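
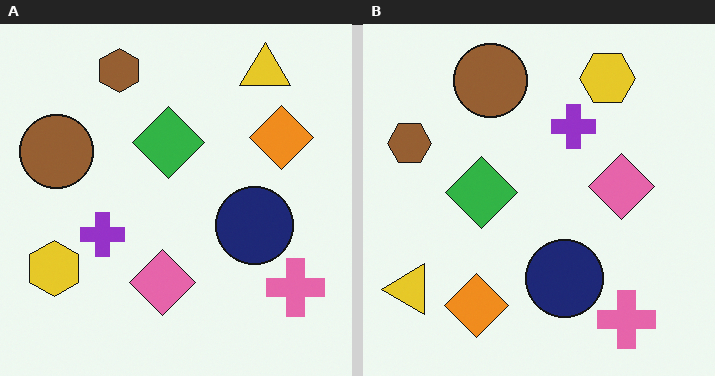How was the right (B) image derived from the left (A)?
It was transposed (reflected across the top-left ↔ bottom-right diagonal).

Shapes have swapped their row and column positions — what was in the top-right is now in the bottom-left — a diagonal reflection.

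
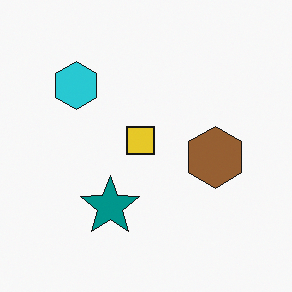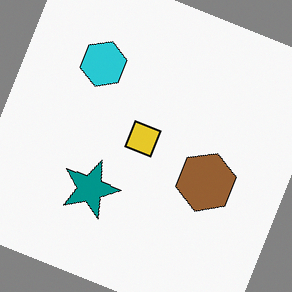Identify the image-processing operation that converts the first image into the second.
This is the original image rotated clockwise by a clearly visible amount.

Every shape is tilted by the same angle and the image corners show triangular fill wedges — a whole-image rotation by a non-right angle.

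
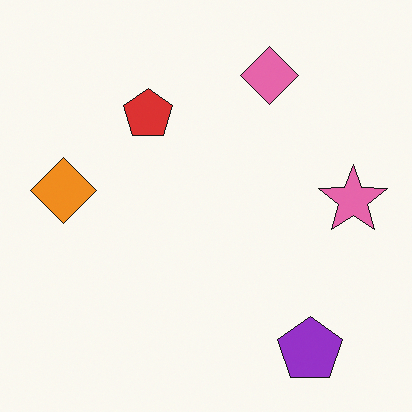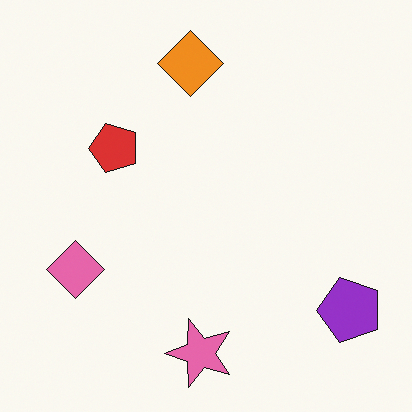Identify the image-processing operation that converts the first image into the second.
It was transposed (reflected across the top-left ↔ bottom-right diagonal).

Shapes have swapped their row and column positions — what was in the top-right is now in the bottom-left — a diagonal reflection.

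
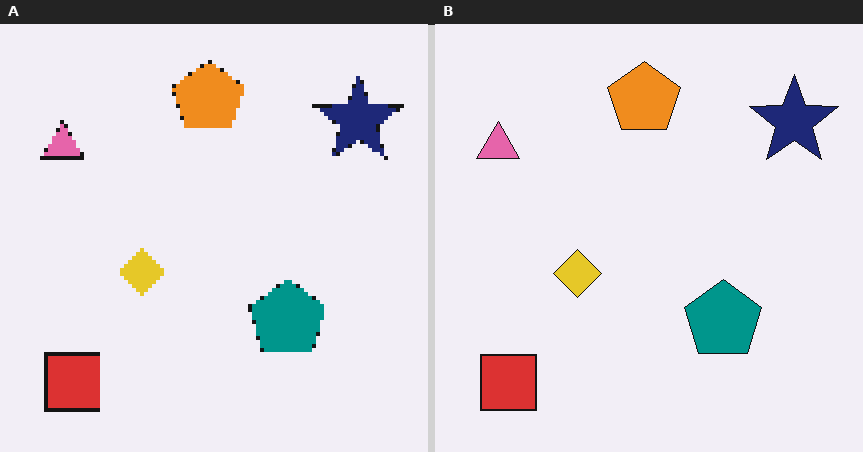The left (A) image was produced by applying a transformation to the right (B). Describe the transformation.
The image was mildly pixelated.

Shapes are reduced to large square blocks; fine edges and outlines are lost — a downscale-then-upscale (mosaic) effect.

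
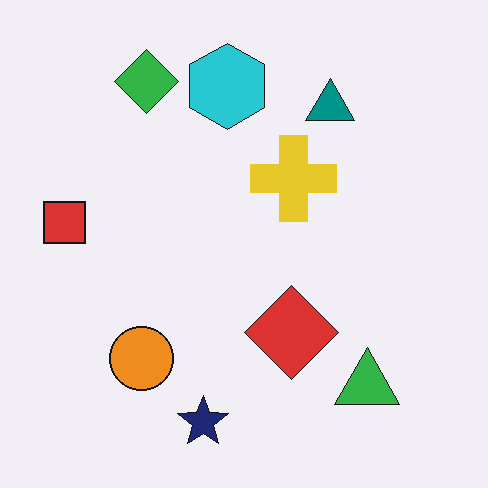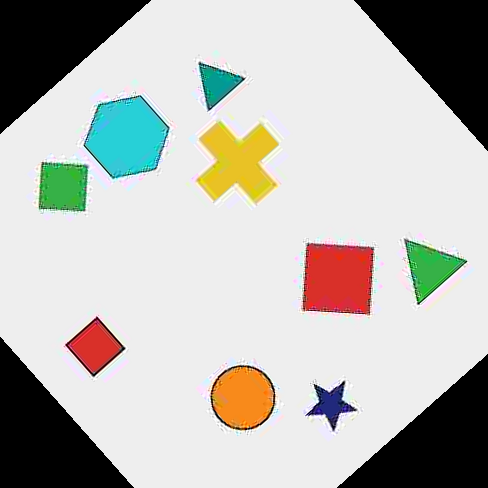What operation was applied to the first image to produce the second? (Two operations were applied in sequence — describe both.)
The second image is the first degraded with heavy JPEG compression, then rotated counter-clockwise by a large amount — several tens of degrees.

Blocky 8×8 compression artifacts appear around shape edges and the flat background shows ringing — characteristic JPEG degradation. Every shape is tilted by the same angle and the image corners show triangular fill wedges — a whole-image rotation by a non-right angle.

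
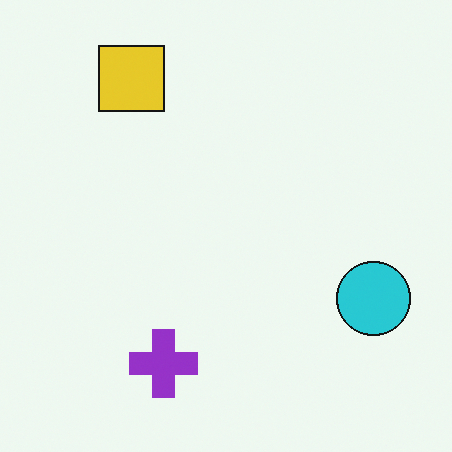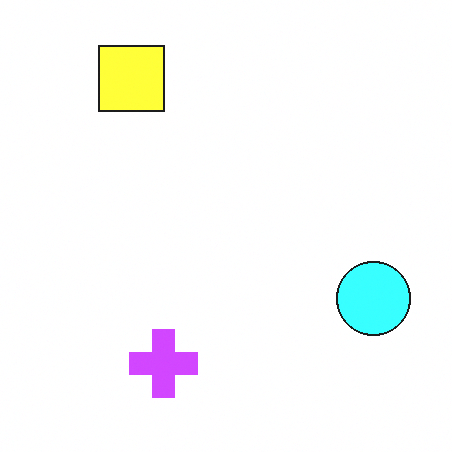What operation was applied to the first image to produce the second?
The image was substantially brightened.

Every pixel — background and shapes alike — is uniformly brightened.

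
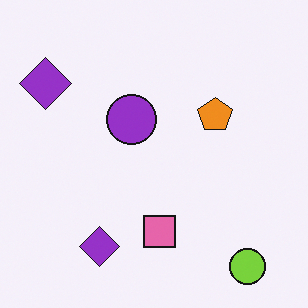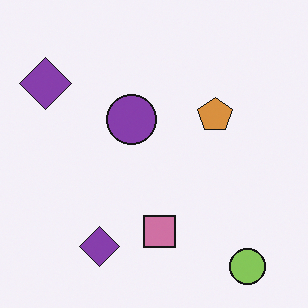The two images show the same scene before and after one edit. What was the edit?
The transformation is: slightly desaturated.

All colors are more muted and greyish — a global saturation change.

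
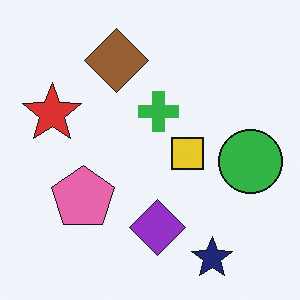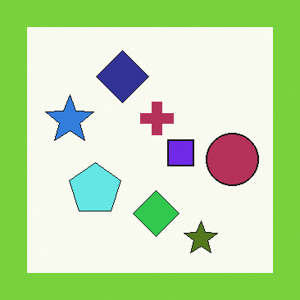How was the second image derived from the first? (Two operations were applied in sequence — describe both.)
Hue-shifted through roughly half the color wheel, then framed with a lime border.

Every shape's color has rotated by the same amount around the hue wheel — a uniform hue shift. A solid lime frame runs around the edge of the second image, with the content slightly shrunk inside it.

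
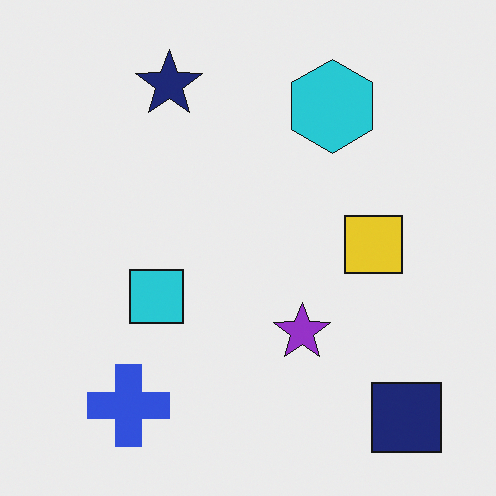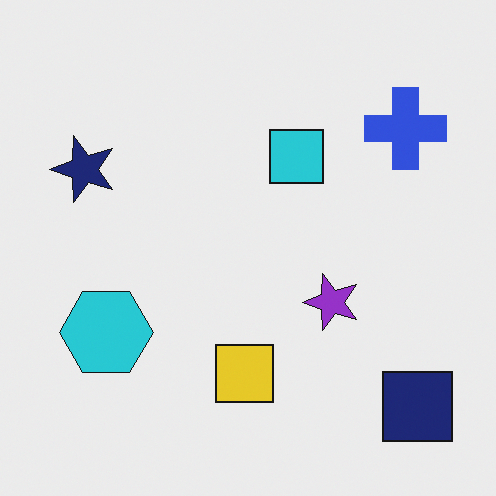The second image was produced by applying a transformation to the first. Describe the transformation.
The transformation is: transposed (reflected across the top-left ↔ bottom-right diagonal).

Shapes have swapped their row and column positions — what was in the top-right is now in the bottom-left — a diagonal reflection.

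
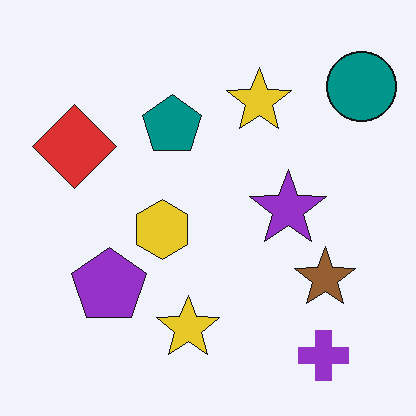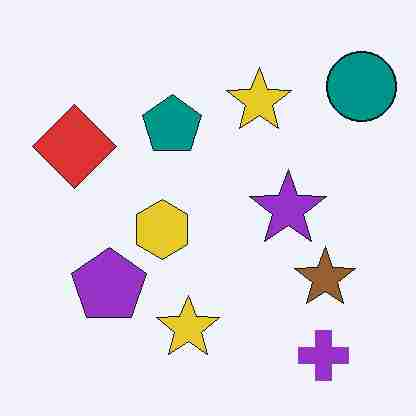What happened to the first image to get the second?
It was heavily JPEG-compressed with obvious blocking artifacts.

Blocky 8×8 compression artifacts appear around shape edges and the flat background shows ringing — characteristic JPEG degradation.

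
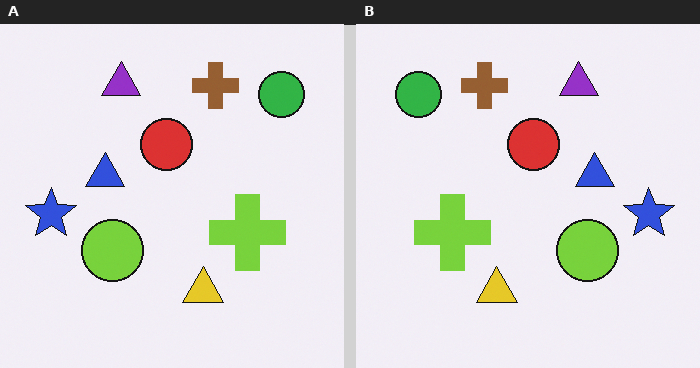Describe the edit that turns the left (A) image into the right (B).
The transformation is: flipped horizontally (left ↔ right).

The blue star is in the left of the left (A) image and the right of the right (B) — shapes on opposite sides of the vertical midline have swapped in a mirror flip.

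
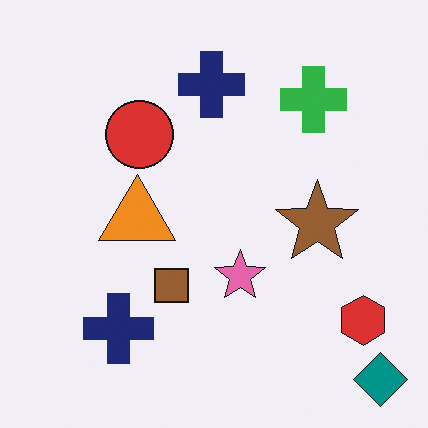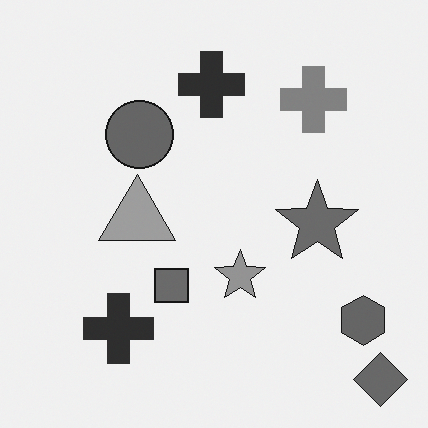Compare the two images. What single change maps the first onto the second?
The second image is the first converted to grayscale.

All color is removed — every shape is now a shade of grey.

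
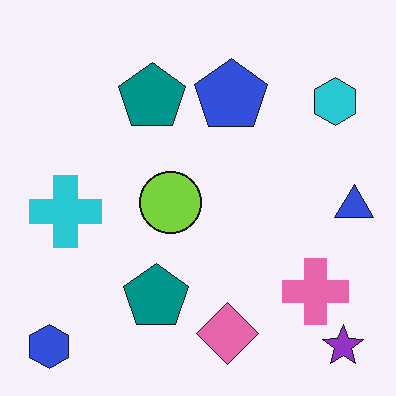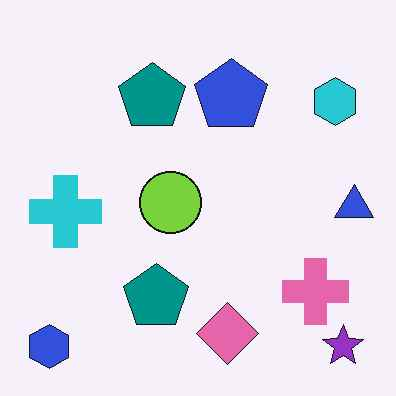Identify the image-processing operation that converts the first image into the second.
The image was JPEG-compressed with visible artifacts.

Blocky 8×8 compression artifacts appear around shape edges and the flat background shows ringing — characteristic JPEG degradation.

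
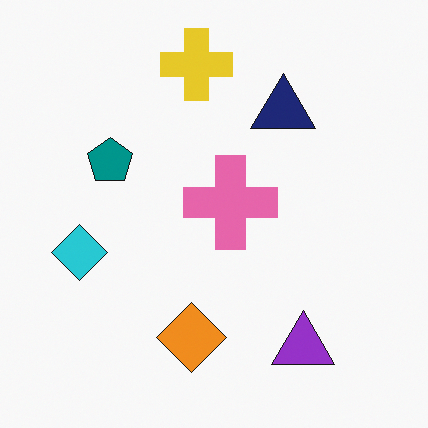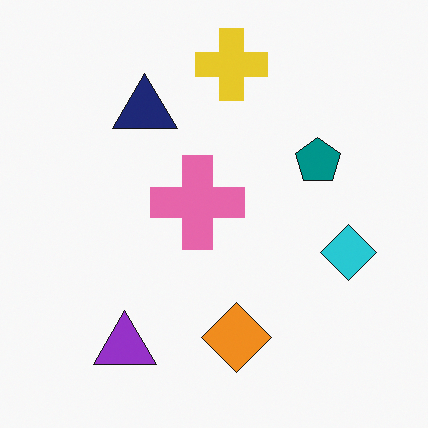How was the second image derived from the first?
The second image is the first flipped horizontally (left ↔ right).

The cyan diamond is in the left of the first image and the right of the second — shapes on opposite sides of the vertical midline have swapped in a mirror flip.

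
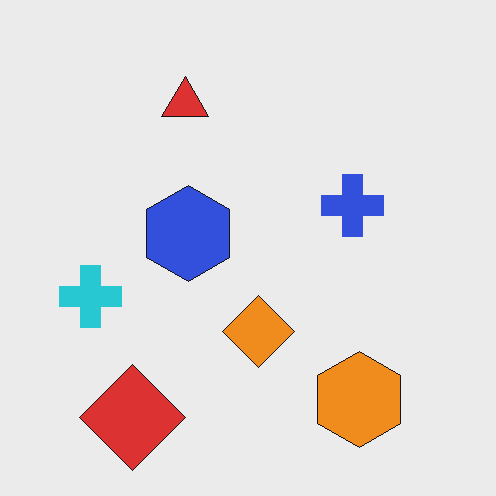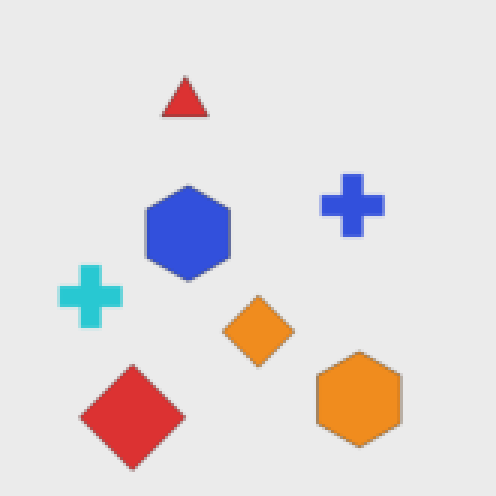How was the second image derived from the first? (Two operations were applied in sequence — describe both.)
This is the original image slightly softened, then mildly pixelated.

Shape edges and outlines are uniformly softened across the whole image. Shapes are reduced to large square blocks; fine edges and outlines are lost — a downscale-then-upscale (mosaic) effect.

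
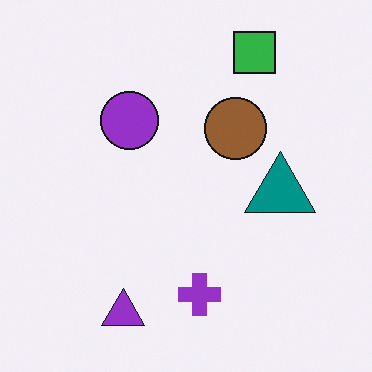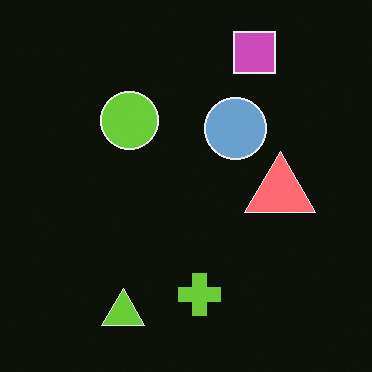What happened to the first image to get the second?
The image was color-inverted (negative).

The light background has become dark and every shape's color is its complement — a photographic negative.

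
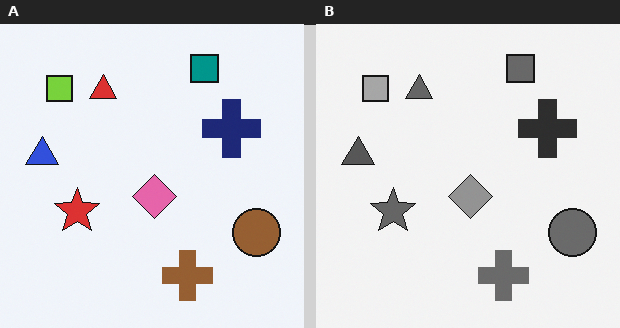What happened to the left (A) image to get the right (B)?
This is the original image converted to grayscale.

All color is removed — every shape is now a shade of grey.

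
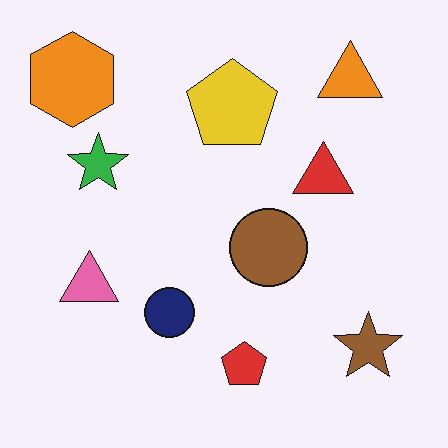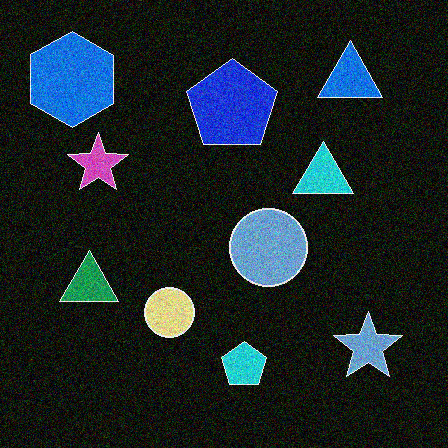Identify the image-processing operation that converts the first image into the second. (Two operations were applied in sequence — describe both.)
Degraded with visible gaussian noise, then color-inverted (negative).

Random speckle covers the whole image, including the flat background. The light background has become dark and every shape's color is its complement — a photographic negative.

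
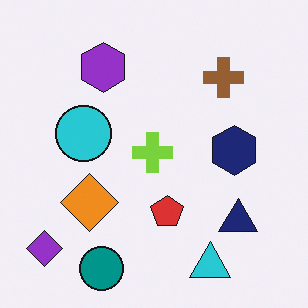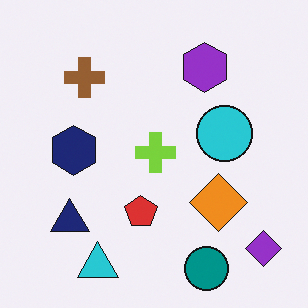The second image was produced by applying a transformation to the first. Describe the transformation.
This is the original image flipped horizontally (left ↔ right).

The purple diamond is in the bottom-left of the first image and the bottom-right of the second — shapes on opposite sides of the vertical midline have swapped in a mirror flip.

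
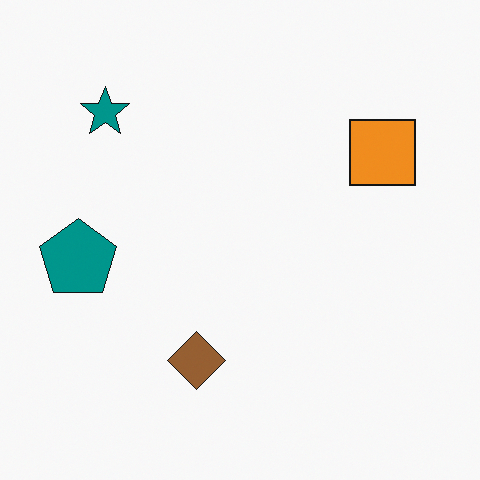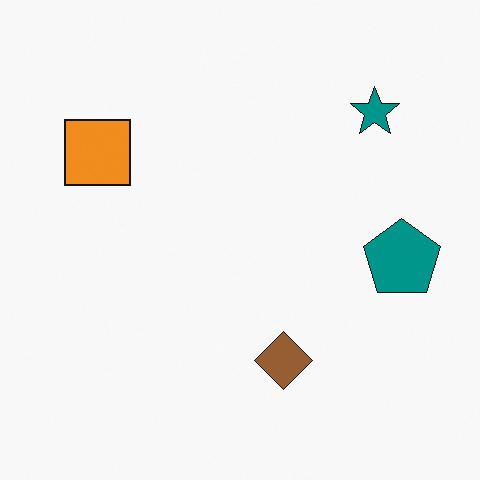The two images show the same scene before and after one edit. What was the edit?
It was flipped horizontally (left ↔ right).

The teal pentagon is in the left of the first image and the right of the second — shapes on opposite sides of the vertical midline have swapped in a mirror flip.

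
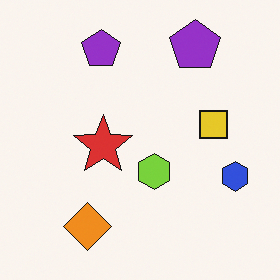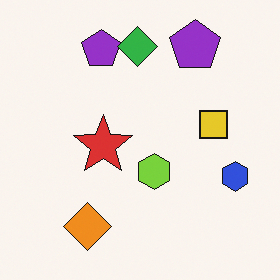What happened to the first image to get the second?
The transformation is: overlaid with an additional green diamond.

A green diamond appears in the second image that is absent from the first.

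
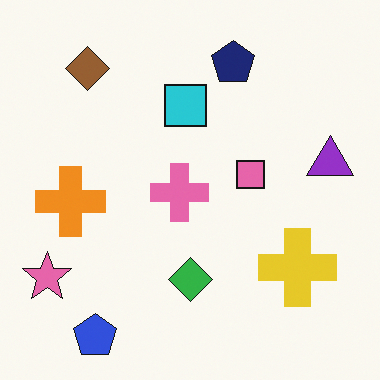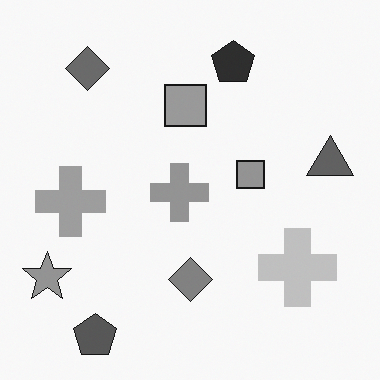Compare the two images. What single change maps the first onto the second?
This is the original image converted to grayscale.

All color is removed — every shape is now a shade of grey.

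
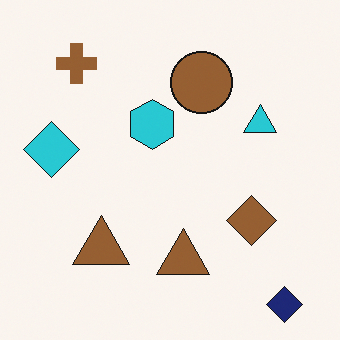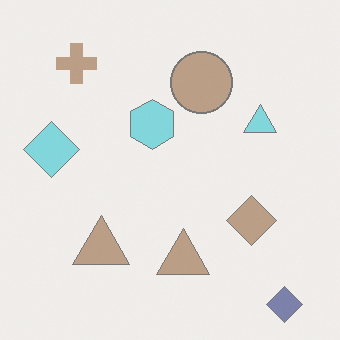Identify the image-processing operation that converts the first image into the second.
The transformation is: given much lower contrast.

Tones are pushed toward mid-grey across the whole image — a global contrast change.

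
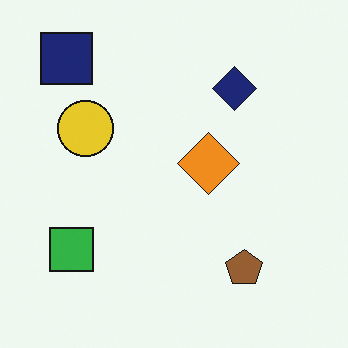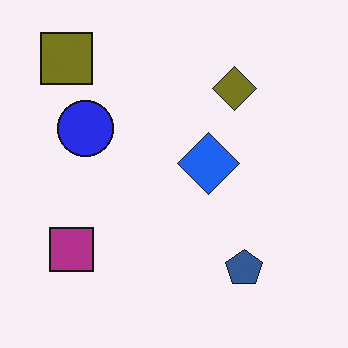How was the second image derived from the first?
It was hue-shifted by a large amount.

Every shape's color has rotated by the same amount around the hue wheel — a uniform hue shift.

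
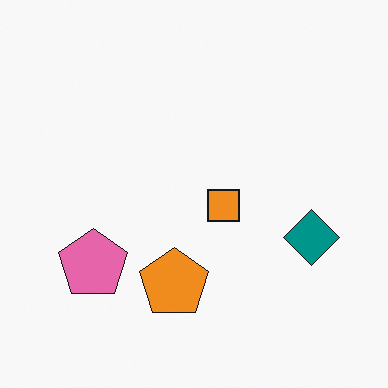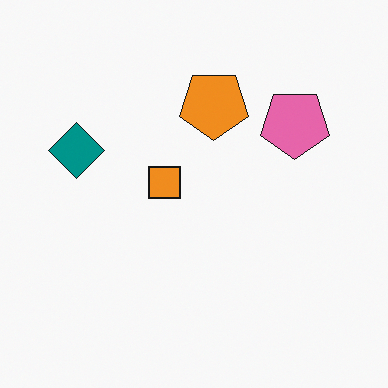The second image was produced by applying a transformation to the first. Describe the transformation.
It was rotated 180°.

The teal diamond sits in the right of the first image and the left of the second — consistent with a whole-image 180° rotation.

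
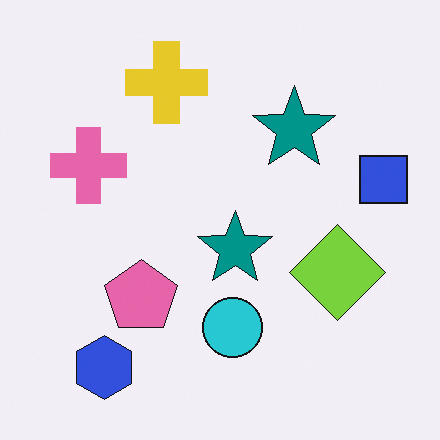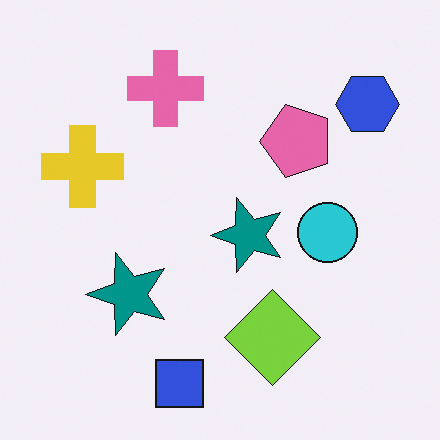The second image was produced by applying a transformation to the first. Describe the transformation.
The second image is the first transposed (reflected across the top-left ↔ bottom-right diagonal).

Shapes have swapped their row and column positions — what was in the top-right is now in the bottom-left — a diagonal reflection.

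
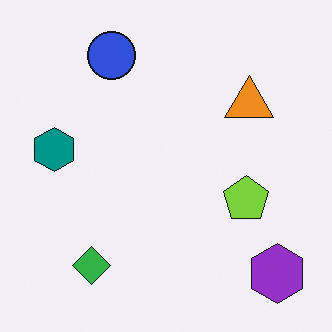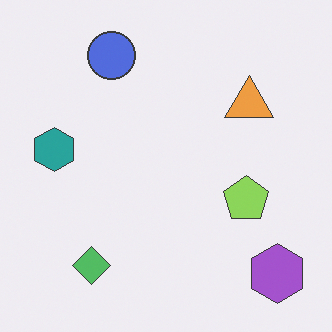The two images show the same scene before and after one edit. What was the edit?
The second image is the first given slightly reduced contrast.

Tones are pushed toward mid-grey across the whole image — a global contrast change.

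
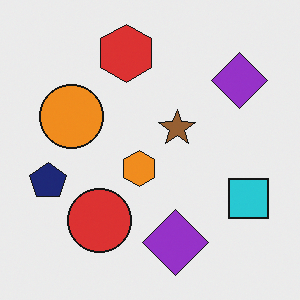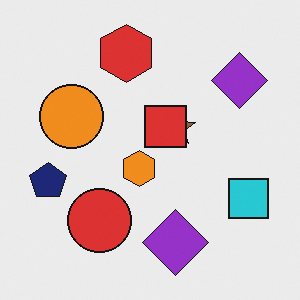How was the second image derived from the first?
It was overlaid with an additional red square.

A red square appears in the second image that is absent from the first.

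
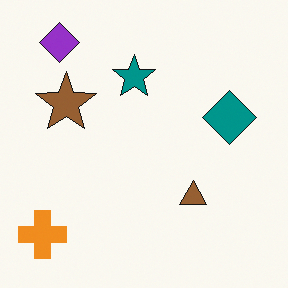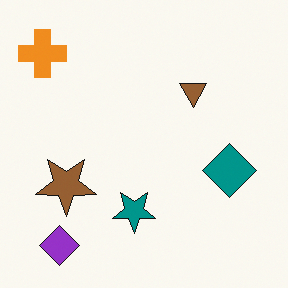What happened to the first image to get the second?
The transformation is: flipped vertically (top ↔ bottom).

The purple diamond is in the top-left of the first image and the bottom-left of the second — shapes on opposite sides of the horizontal midline have swapped in a mirror flip.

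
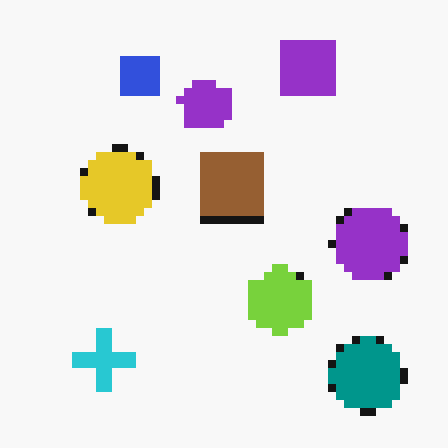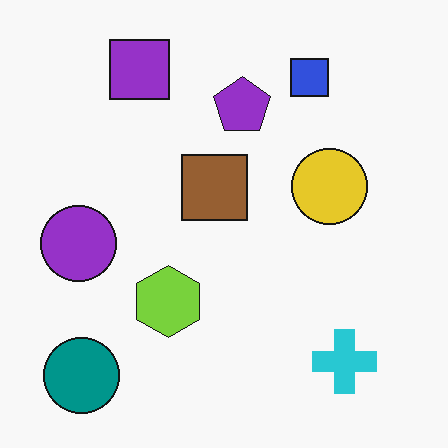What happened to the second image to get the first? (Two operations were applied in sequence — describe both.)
It was pixelated into visible square blocks, then flipped horizontally (left ↔ right).

Shapes are reduced to large square blocks; fine edges and outlines are lost — a downscale-then-upscale (mosaic) effect. The purple circle is in the left of the second image and the right of the first — shapes on opposite sides of the vertical midline have swapped in a mirror flip.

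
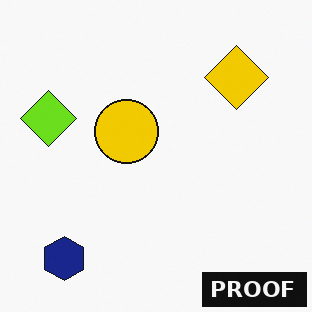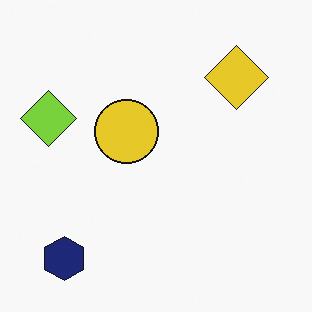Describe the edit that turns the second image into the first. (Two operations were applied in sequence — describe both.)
Slightly oversaturated, then watermarked with the text "PROOF" in the lower-right corner.

All colors are more vivid — a global saturation change. A dark label reading "PROOF" appears in the lower-right corner.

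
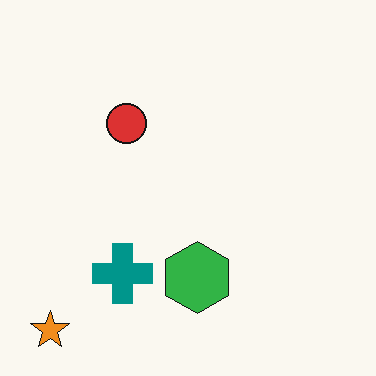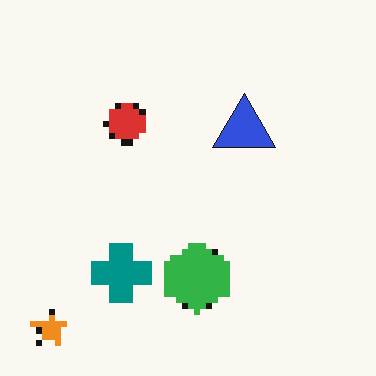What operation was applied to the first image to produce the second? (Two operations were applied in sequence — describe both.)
This is the original image moderately pixelated, then overlaid with an additional blue triangle.

Shapes are reduced to large square blocks; fine edges and outlines are lost — a downscale-then-upscale (mosaic) effect. A blue triangle appears in the second image that is absent from the first.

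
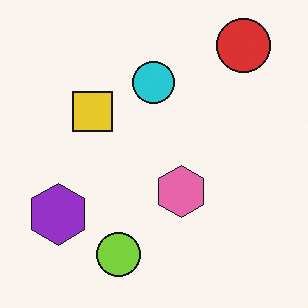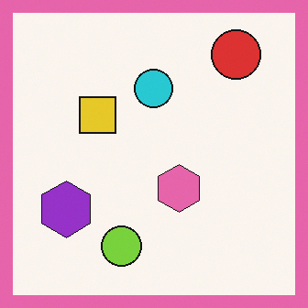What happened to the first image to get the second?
The second image is the first framed with a pink border.

A solid pink frame runs around the edge of the second image, with the content slightly shrunk inside it.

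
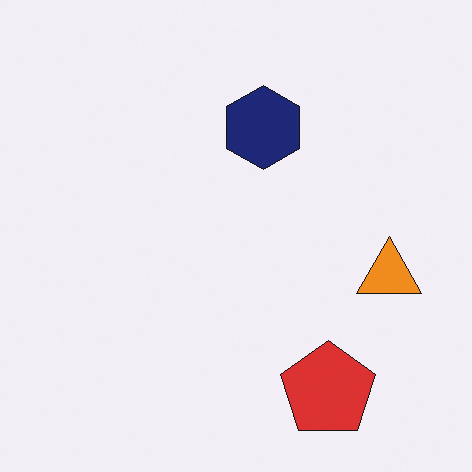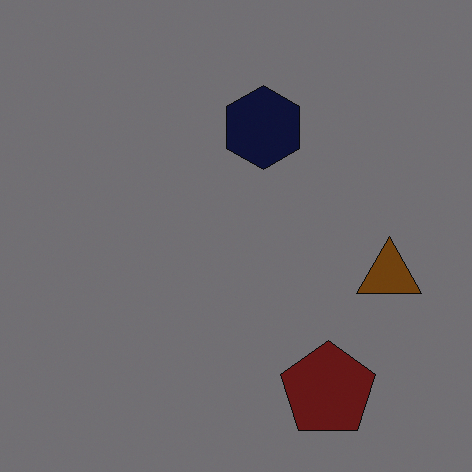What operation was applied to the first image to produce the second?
The transformation is: noticeably darkened.

Every pixel — background and shapes alike — is uniformly darkened.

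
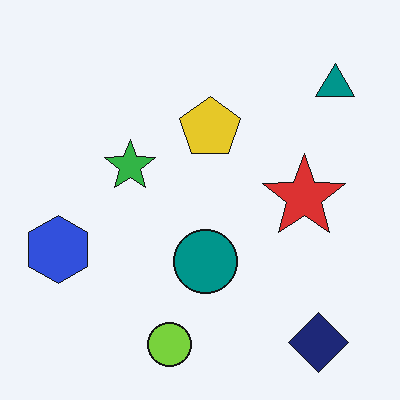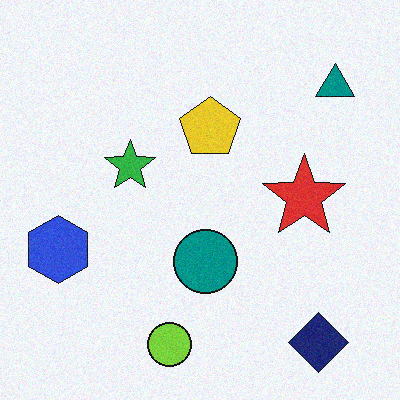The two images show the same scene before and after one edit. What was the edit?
Degraded with light additive noise.

Random speckle covers the whole image, including the flat background.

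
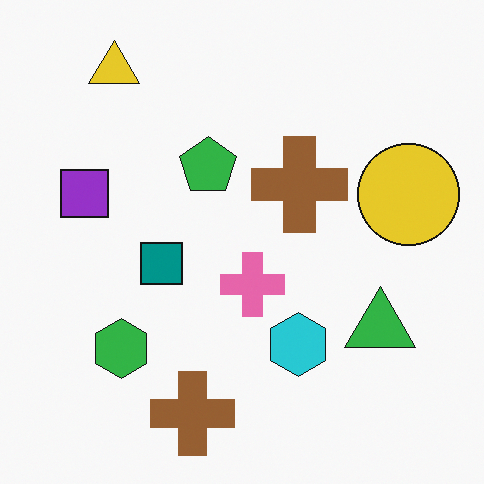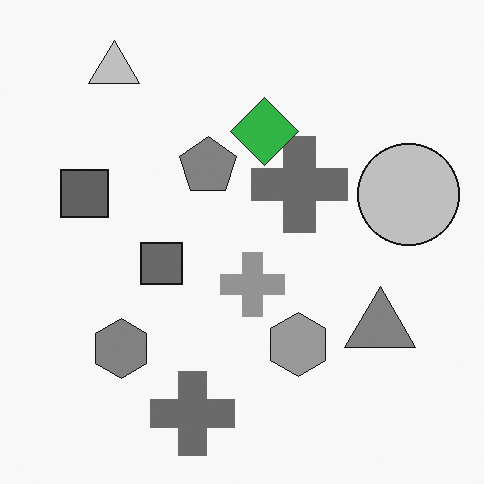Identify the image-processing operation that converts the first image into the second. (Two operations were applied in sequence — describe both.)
The second image is the first converted to grayscale, then overlaid with an additional green diamond.

All color is removed — every shape is now a shade of grey. A green diamond appears in the second image that is absent from the first.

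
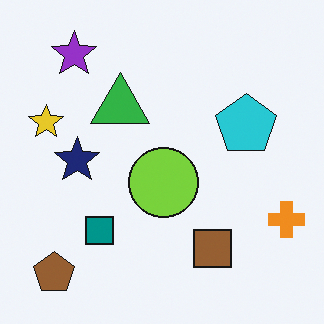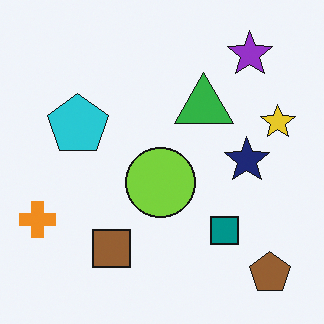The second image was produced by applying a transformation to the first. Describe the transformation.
It was flipped horizontally (left ↔ right).

The orange cross is in the bottom-right of the first image and the bottom-left of the second — shapes on opposite sides of the vertical midline have swapped in a mirror flip.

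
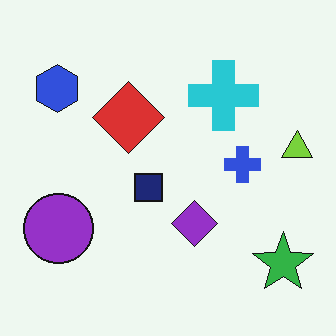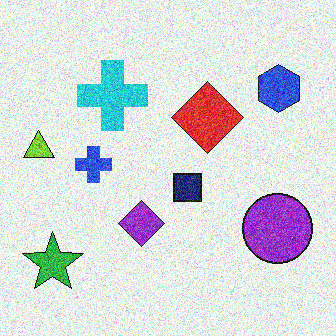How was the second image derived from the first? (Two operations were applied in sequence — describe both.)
It was flipped horizontally (left ↔ right), then degraded with heavy additive noise.

The lime triangle is in the right of the first image and the left of the second — shapes on opposite sides of the vertical midline have swapped in a mirror flip. Random speckle covers the whole image, including the flat background.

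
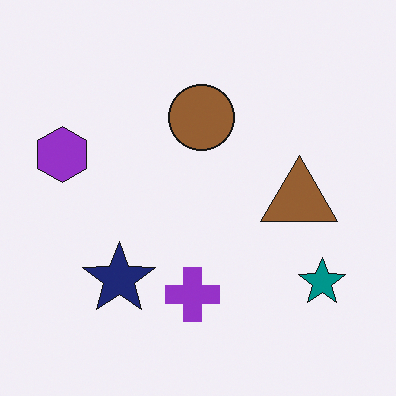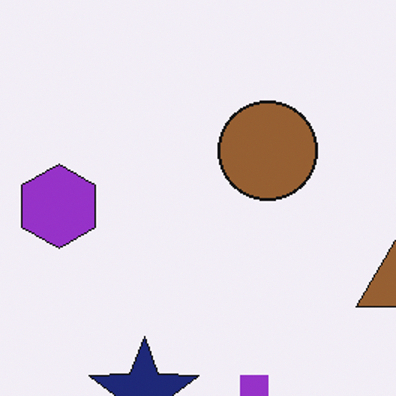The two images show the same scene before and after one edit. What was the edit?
The image was cropped to a modestly smaller region and rescaled.

The visible shapes are larger and the field of view is narrower; shapes near the original edges may be partly or wholly outside the frame — a crop-and-rescale.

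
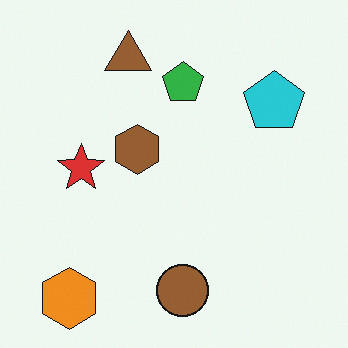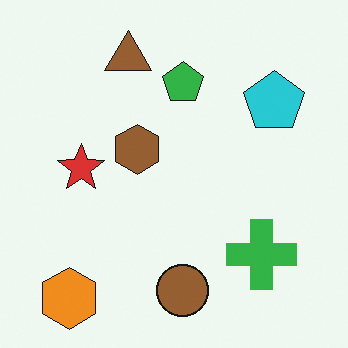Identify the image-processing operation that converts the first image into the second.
The image was overlaid with an additional green cross.

A green cross appears in the second image that is absent from the first.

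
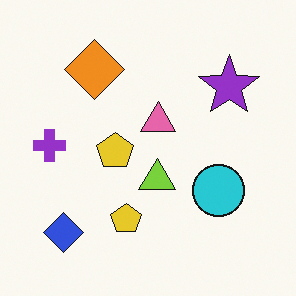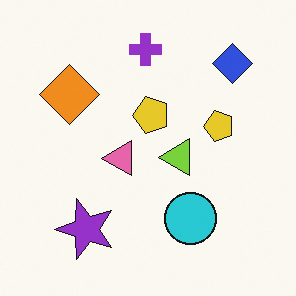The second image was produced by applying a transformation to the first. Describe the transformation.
The image was transposed (reflected across the top-left ↔ bottom-right diagonal).

Shapes have swapped their row and column positions — what was in the top-right is now in the bottom-left — a diagonal reflection.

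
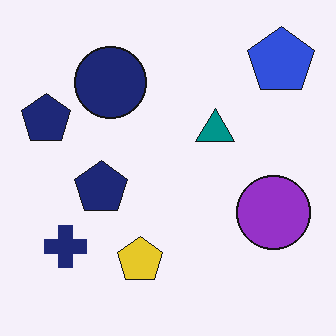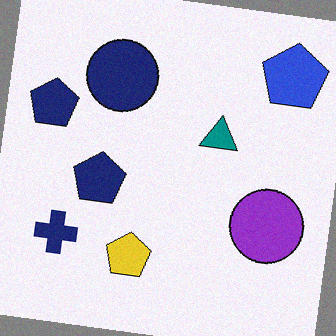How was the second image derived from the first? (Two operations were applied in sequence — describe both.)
The transformation is: rotated clockwise by a slight angle, then degraded with light additive noise.

Every shape is tilted by the same angle and the image corners show triangular fill wedges — a whole-image rotation by a non-right angle. Random speckle covers the whole image, including the flat background.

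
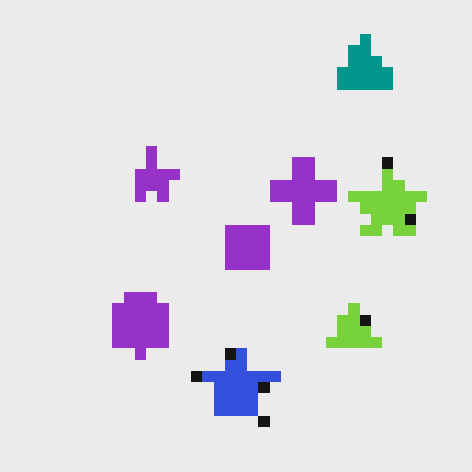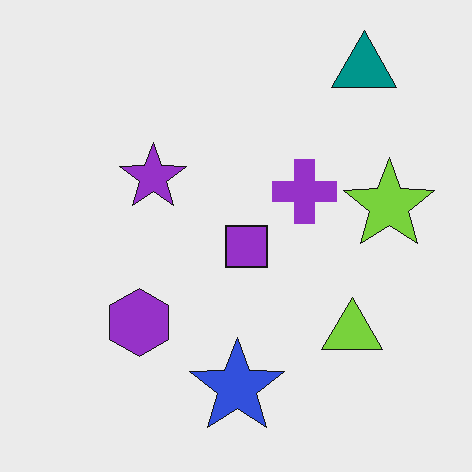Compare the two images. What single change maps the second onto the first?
It was heavily pixelated into large blocks.

Shapes are reduced to large square blocks; fine edges and outlines are lost — a downscale-then-upscale (mosaic) effect.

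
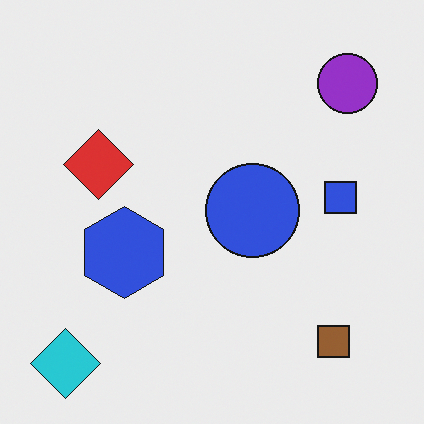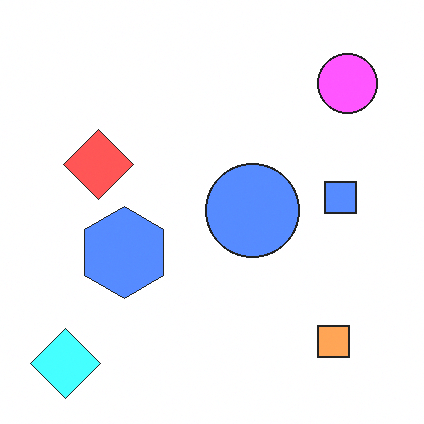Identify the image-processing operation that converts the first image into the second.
It was brightened a lot.

Every pixel — background and shapes alike — is uniformly brightened.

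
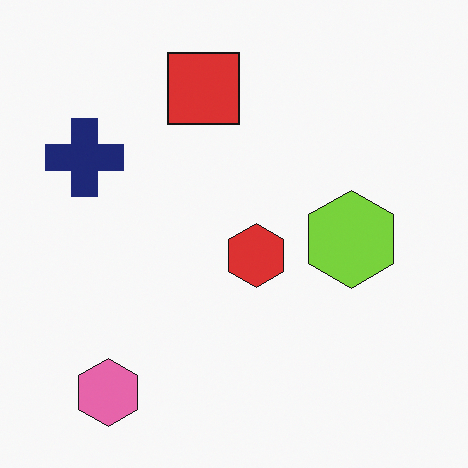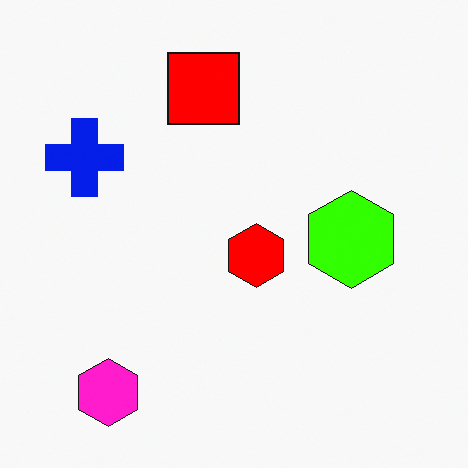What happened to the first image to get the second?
Made much more vivid (saturation change).

All colors are more vivid — a global saturation change.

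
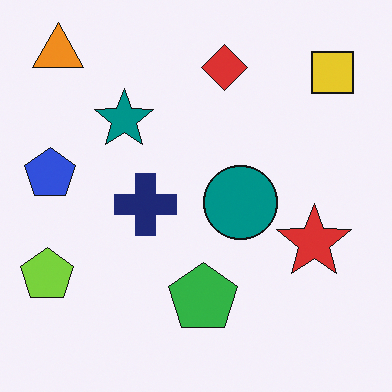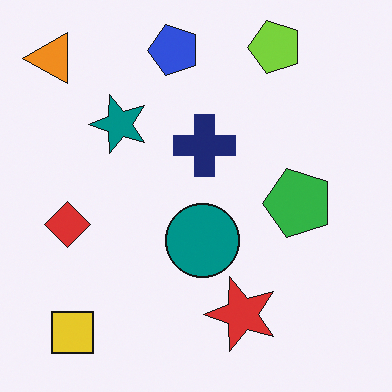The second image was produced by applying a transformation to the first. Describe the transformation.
It was transposed (reflected across the top-left ↔ bottom-right diagonal).

Shapes have swapped their row and column positions — what was in the top-right is now in the bottom-left — a diagonal reflection.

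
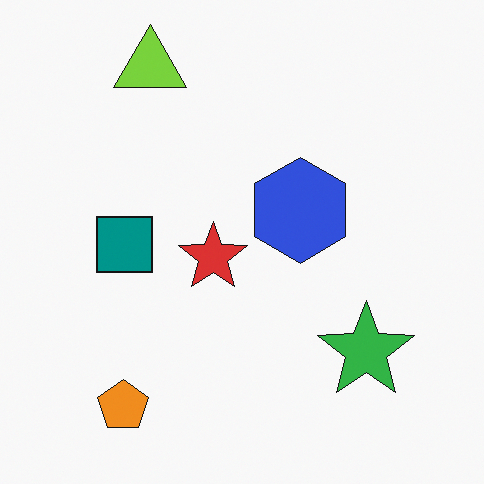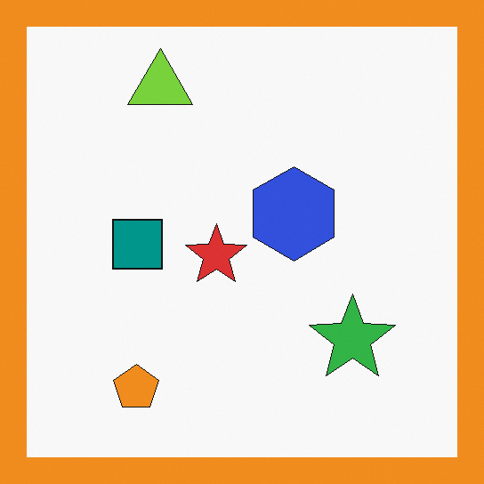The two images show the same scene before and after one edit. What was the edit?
The transformation is: framed with a orange border.

A solid orange frame runs around the edge of the second image, with the content slightly shrunk inside it.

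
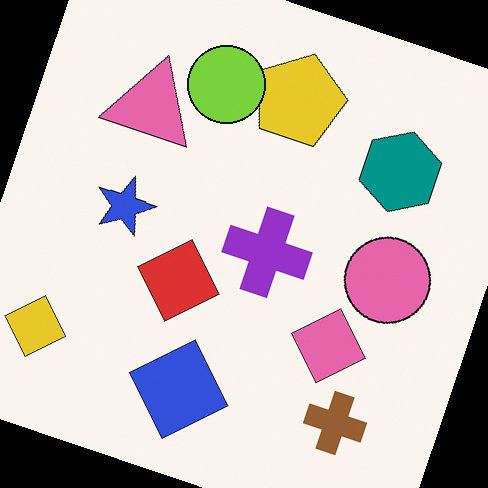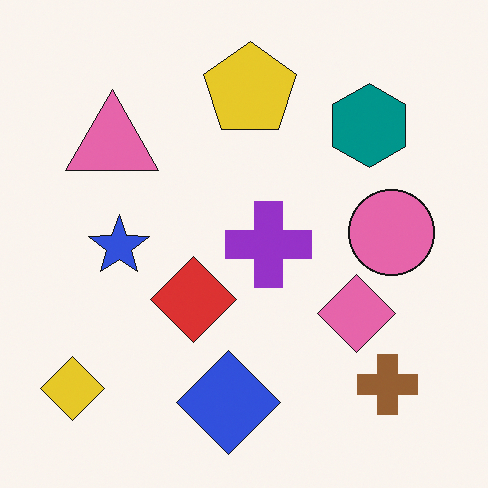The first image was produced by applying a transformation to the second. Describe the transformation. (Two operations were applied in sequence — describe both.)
It was rotated clockwise by a moderate amount, then overlaid with an additional lime circle.

Every shape is tilted by the same angle and the image corners show triangular fill wedges — a whole-image rotation by a non-right angle. A lime circle appears in the first image that is absent from the second.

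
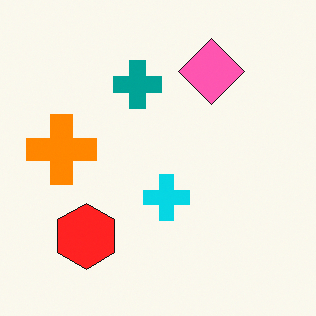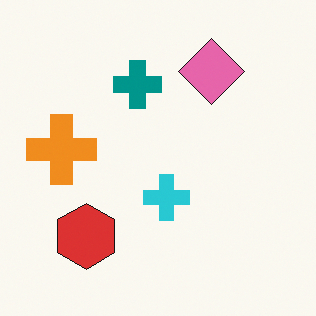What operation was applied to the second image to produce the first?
This is the original image slightly oversaturated.

All colors are more vivid — a global saturation change.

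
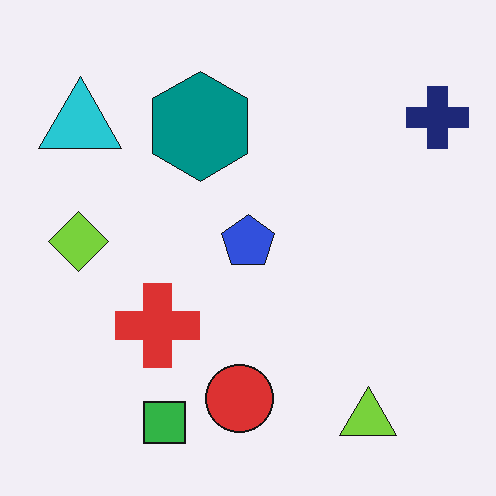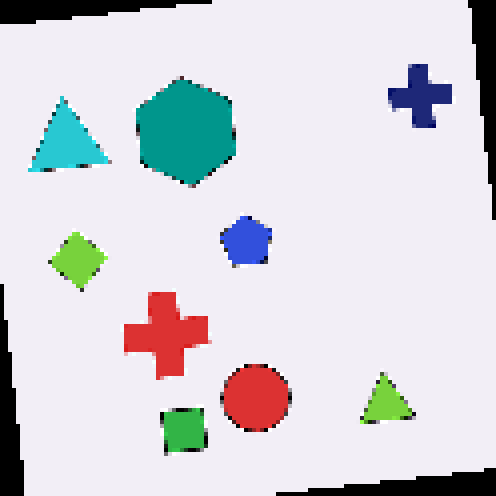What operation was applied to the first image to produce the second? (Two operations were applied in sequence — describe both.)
The second image is the first rotated counter-clockwise by a slight angle, then mildly pixelated.

Every shape is tilted by the same angle and the image corners show triangular fill wedges — a whole-image rotation by a non-right angle. Shapes are reduced to large square blocks; fine edges and outlines are lost — a downscale-then-upscale (mosaic) effect.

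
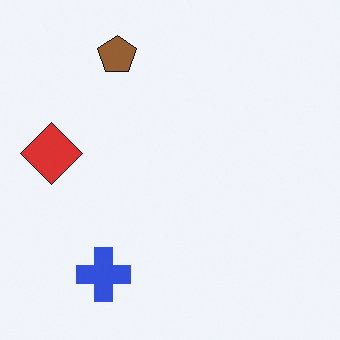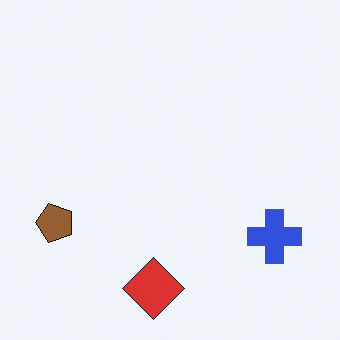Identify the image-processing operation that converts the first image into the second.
This is the original image rotated 90° counter-clockwise.

The brown pentagon sits in the top of the first image and the left of the second — consistent with a whole-image 90° counter-clockwise rotation.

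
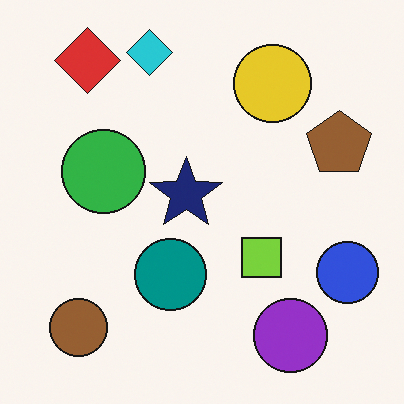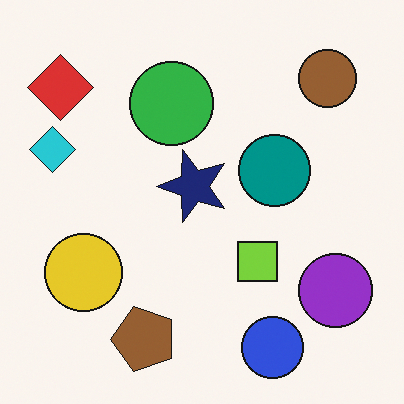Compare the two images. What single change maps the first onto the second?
The second image is the first transposed (reflected across the top-left ↔ bottom-right diagonal).

Shapes have swapped their row and column positions — what was in the top-right is now in the bottom-left — a diagonal reflection.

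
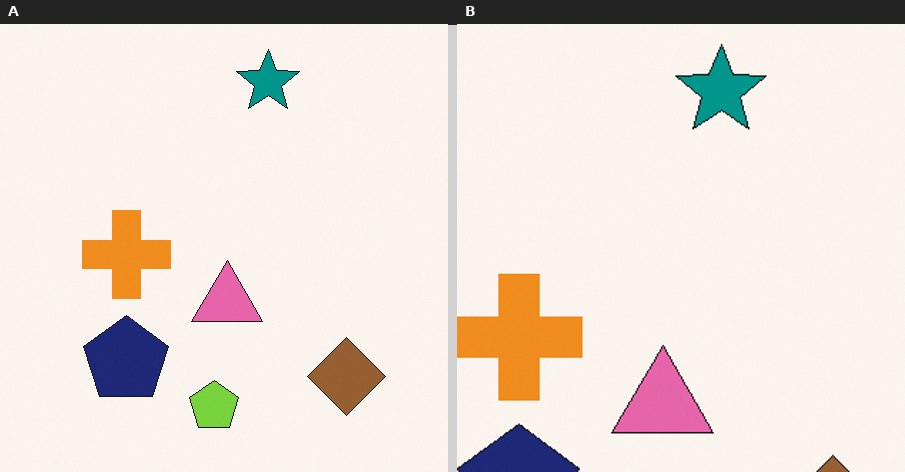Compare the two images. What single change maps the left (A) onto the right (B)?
This is the original image cropped to a modestly smaller region and rescaled.

The visible shapes are larger and the field of view is narrower; shapes near the original edges may be partly or wholly outside the frame — a crop-and-rescale.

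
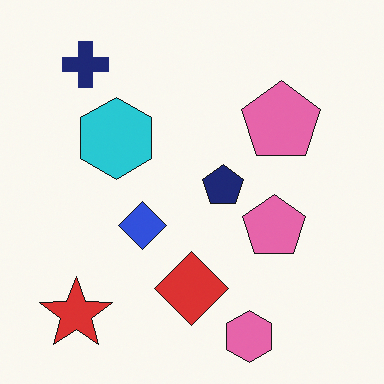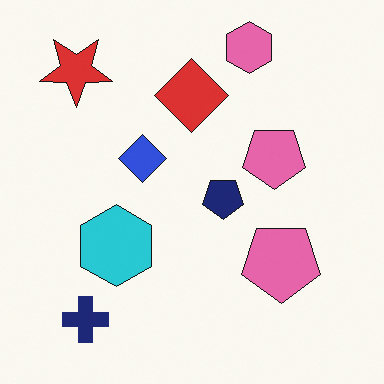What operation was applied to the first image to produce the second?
This is the original image flipped vertically (top ↔ bottom).

The pink hexagon is in the bottom of the first image and the top of the second — shapes on opposite sides of the horizontal midline have swapped in a mirror flip.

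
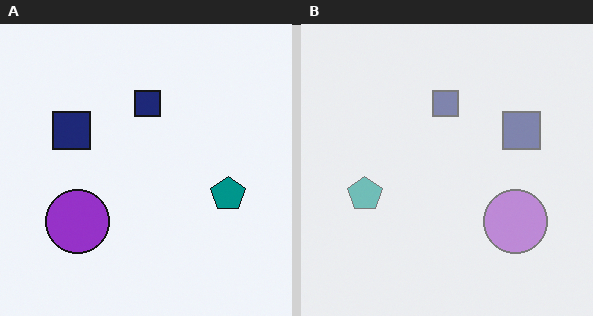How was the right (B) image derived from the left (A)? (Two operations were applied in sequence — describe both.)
It was given much lower contrast, then flipped horizontally (left ↔ right).

Tones are pushed toward mid-grey across the whole image — a global contrast change. The teal pentagon is in the right of the left (A) image and the left of the right (B) — shapes on opposite sides of the vertical midline have swapped in a mirror flip.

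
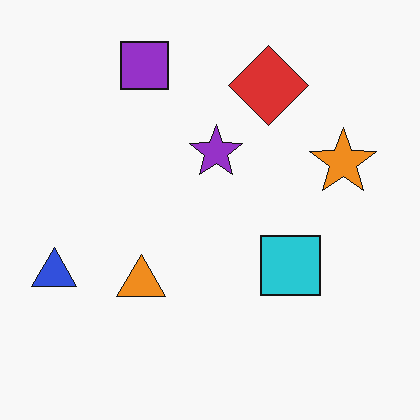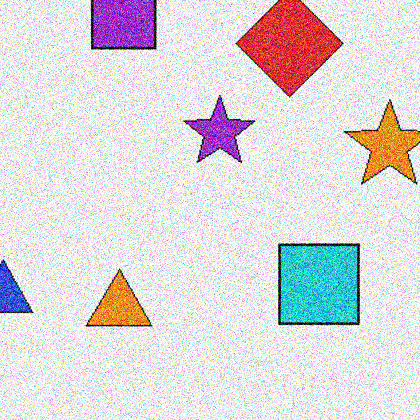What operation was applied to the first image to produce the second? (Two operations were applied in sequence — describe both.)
This is the original image cropped to a modestly smaller region and rescaled, then degraded with heavy additive noise.

The visible shapes are larger and the field of view is narrower; shapes near the original edges may be partly or wholly outside the frame — a crop-and-rescale. Random speckle covers the whole image, including the flat background.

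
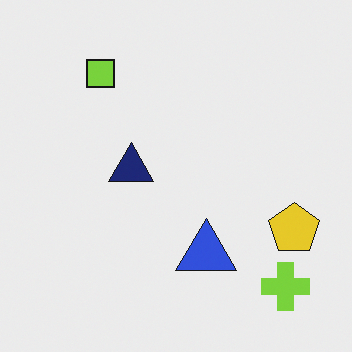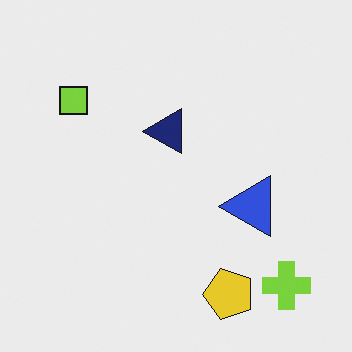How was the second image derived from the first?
The image was transposed (reflected across the top-left ↔ bottom-right diagonal).

Shapes have swapped their row and column positions — what was in the top-right is now in the bottom-left — a diagonal reflection.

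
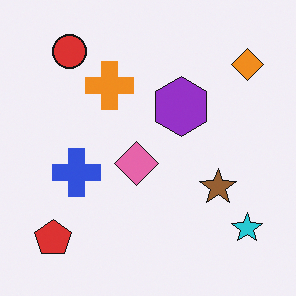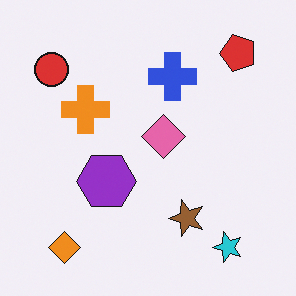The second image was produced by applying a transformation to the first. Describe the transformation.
The second image is the first transposed (reflected across the top-left ↔ bottom-right diagonal).

Shapes have swapped their row and column positions — what was in the top-right is now in the bottom-left — a diagonal reflection.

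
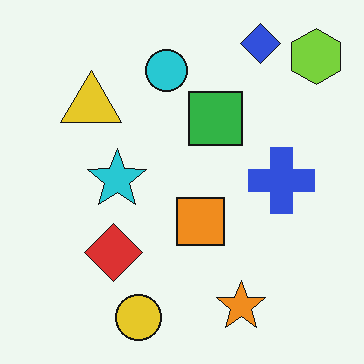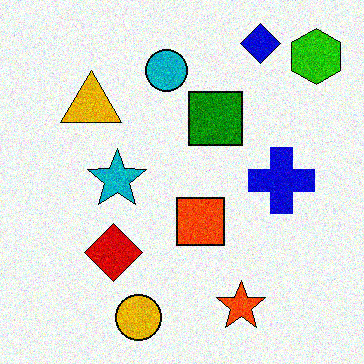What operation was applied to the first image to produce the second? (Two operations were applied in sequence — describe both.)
The second image is the first boosted in contrast, then degraded with moderate additive noise.

Tones are pushed away from mid-grey across the whole image — a global contrast change. Random speckle covers the whole image, including the flat background.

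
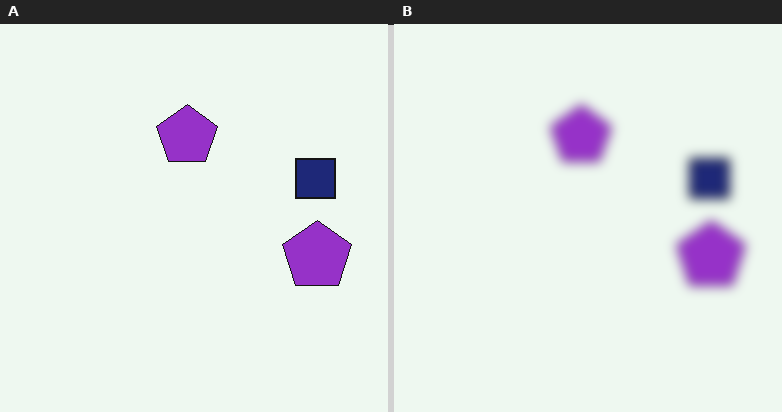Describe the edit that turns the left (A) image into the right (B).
The right (B) image is the left (A) strongly gaussian-blurred.

Shape edges and outlines are uniformly softened across the whole image.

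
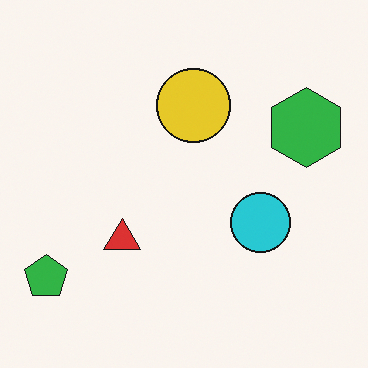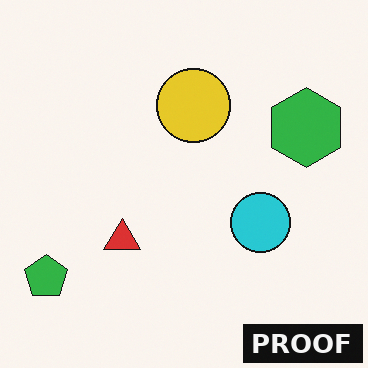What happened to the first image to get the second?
The image was watermarked with the text "PROOF" in the lower-right corner.

A dark label reading "PROOF" appears in the lower-right corner.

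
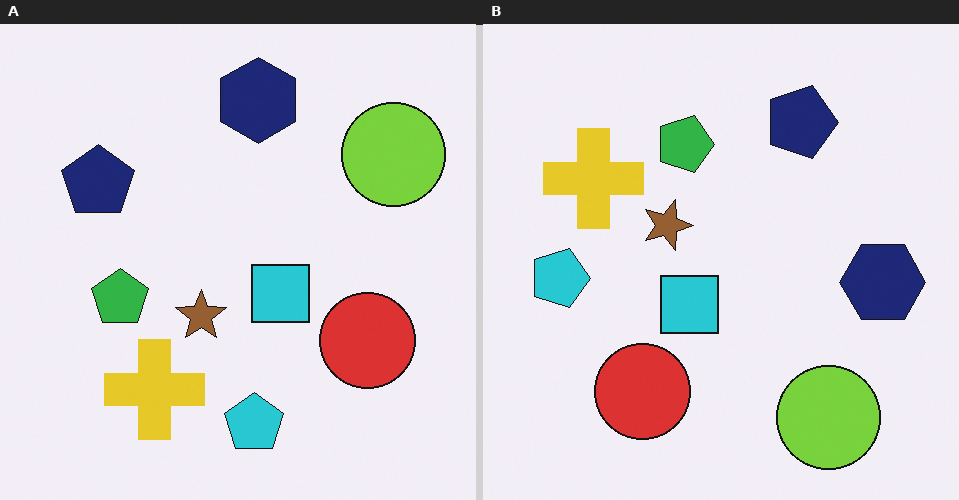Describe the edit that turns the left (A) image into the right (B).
The right (B) image is the left (A) rotated 90° clockwise.

The lime circle sits in the top-right of the left (A) image and the bottom-right of the right (B) — consistent with a whole-image 90° clockwise rotation.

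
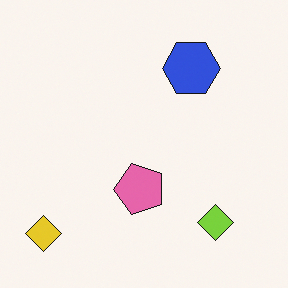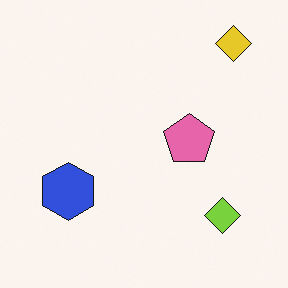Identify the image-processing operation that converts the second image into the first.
It was transposed (reflected across the top-left ↔ bottom-right diagonal).

Shapes have swapped their row and column positions — what was in the top-right is now in the bottom-left — a diagonal reflection.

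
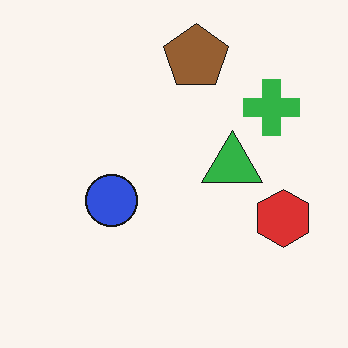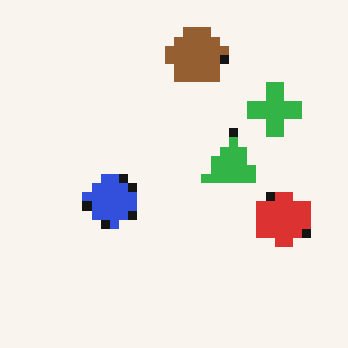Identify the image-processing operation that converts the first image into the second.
This is the original image coarsely pixelated.

Shapes are reduced to large square blocks; fine edges and outlines are lost — a downscale-then-upscale (mosaic) effect.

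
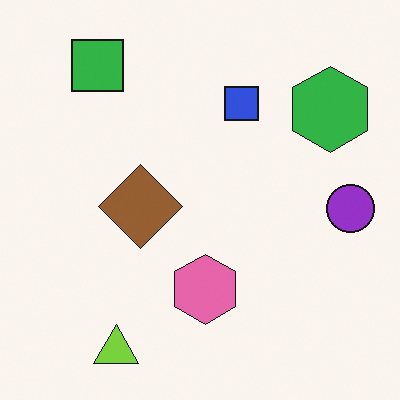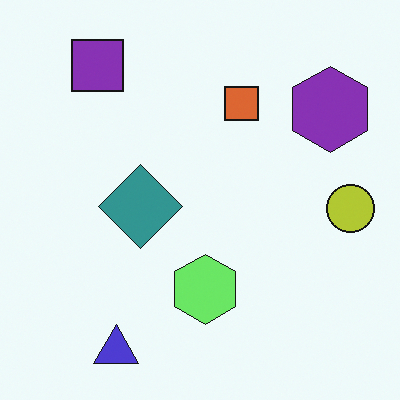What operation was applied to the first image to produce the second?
The image was hue-shifted noticeably.

Every shape's color has rotated by the same amount around the hue wheel — a uniform hue shift.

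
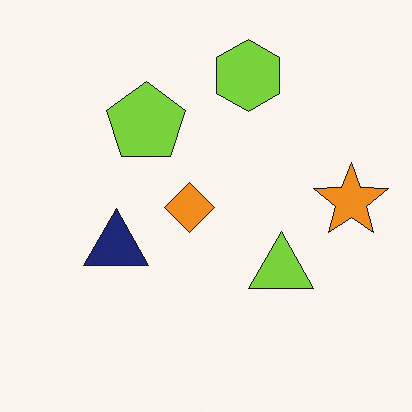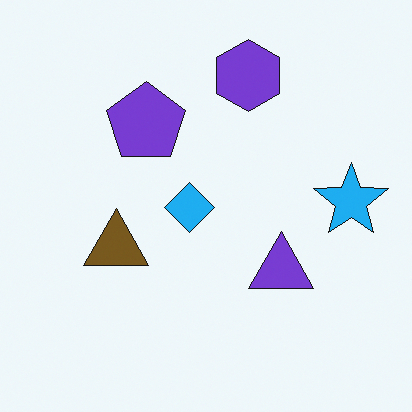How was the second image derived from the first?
The second image is the first hue-shifted through roughly half the color wheel.

Every shape's color has rotated by the same amount around the hue wheel — a uniform hue shift.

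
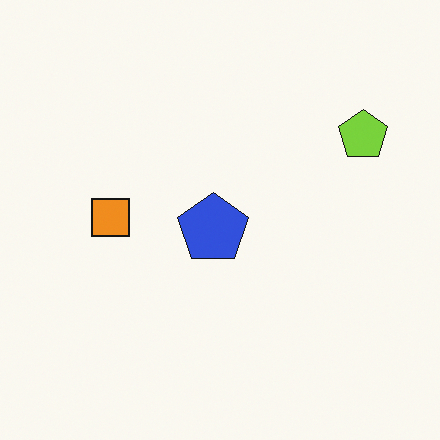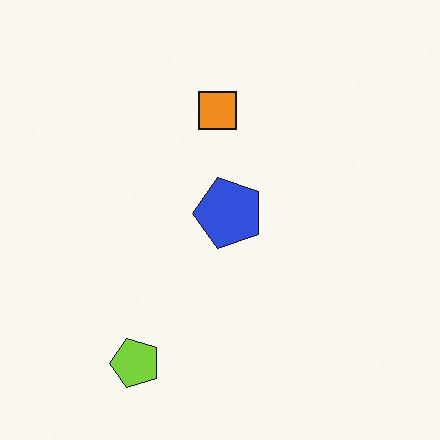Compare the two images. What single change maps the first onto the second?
This is the original image transposed (reflected across the top-left ↔ bottom-right diagonal).

Shapes have swapped their row and column positions — what was in the top-right is now in the bottom-left — a diagonal reflection.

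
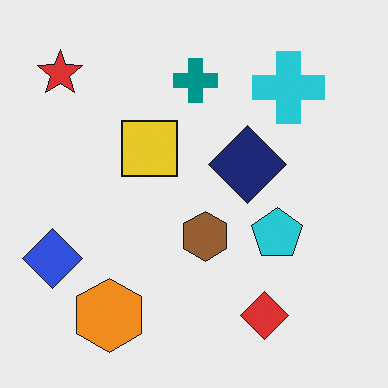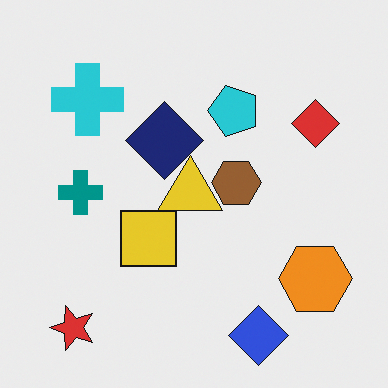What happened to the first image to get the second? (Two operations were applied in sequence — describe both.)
The second image is the first rotated 90° counter-clockwise, then overlaid with an additional yellow triangle.

The red star sits in the top-left of the first image and the bottom-left of the second — consistent with a whole-image 90° counter-clockwise rotation. A yellow triangle appears in the second image that is absent from the first.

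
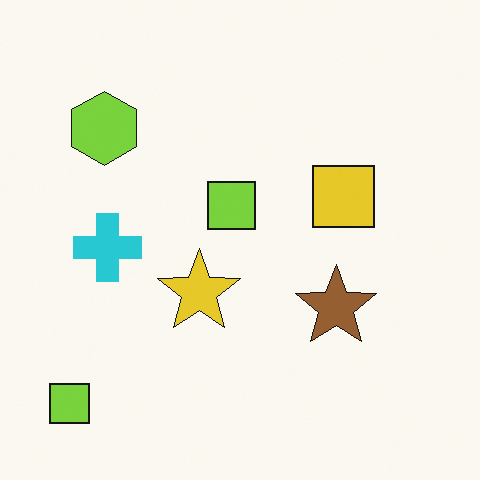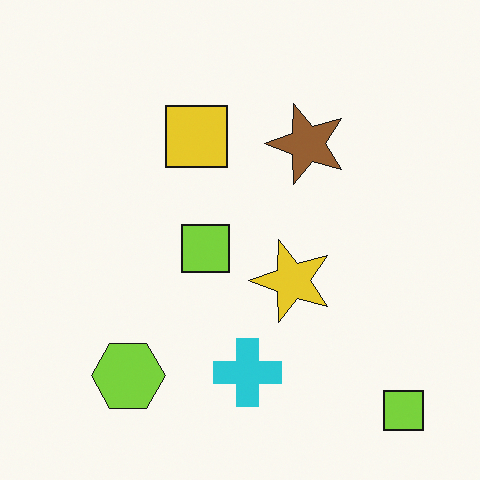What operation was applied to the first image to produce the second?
This is the original image rotated 90° counter-clockwise.

The lime hexagon sits in the top-left of the first image and the bottom-left of the second — consistent with a whole-image 90° counter-clockwise rotation.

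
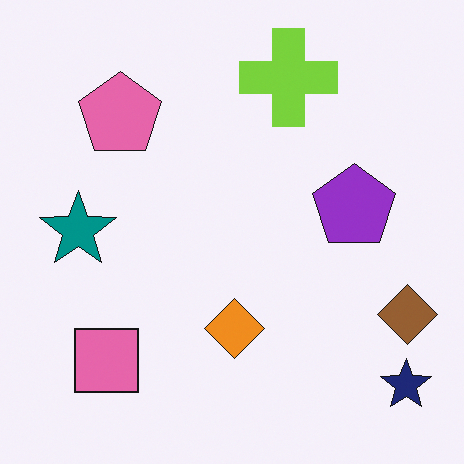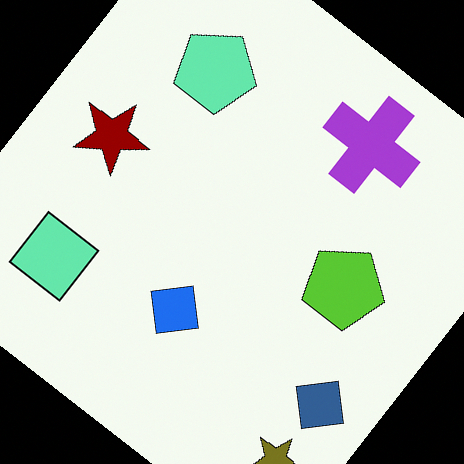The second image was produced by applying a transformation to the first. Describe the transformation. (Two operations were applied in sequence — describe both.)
It was hue-shifted by a large amount, then rotated clockwise by a large amount — several tens of degrees.

Every shape's color has rotated by the same amount around the hue wheel — a uniform hue shift. Every shape is tilted by the same angle and the image corners show triangular fill wedges — a whole-image rotation by a non-right angle.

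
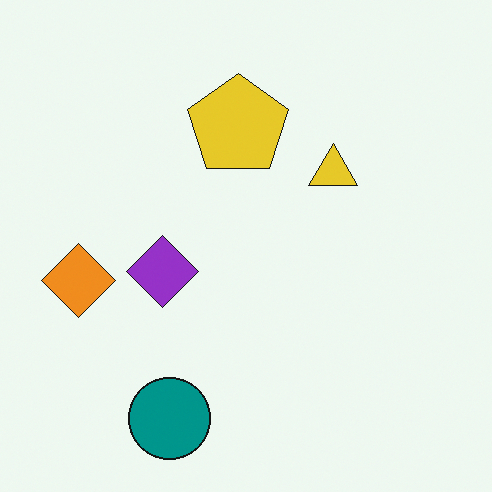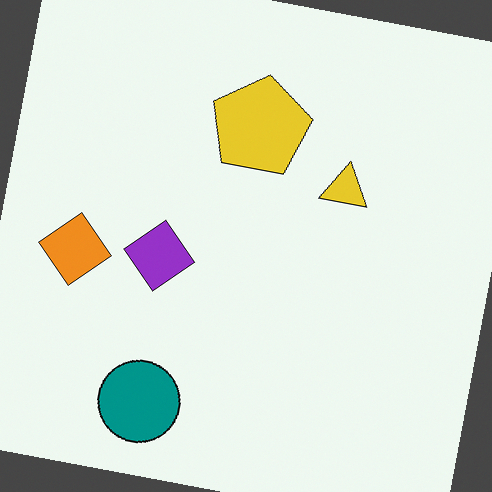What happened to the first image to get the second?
It was rotated clockwise by a small amount.

Every shape is tilted by the same angle and the image corners show triangular fill wedges — a whole-image rotation by a non-right angle.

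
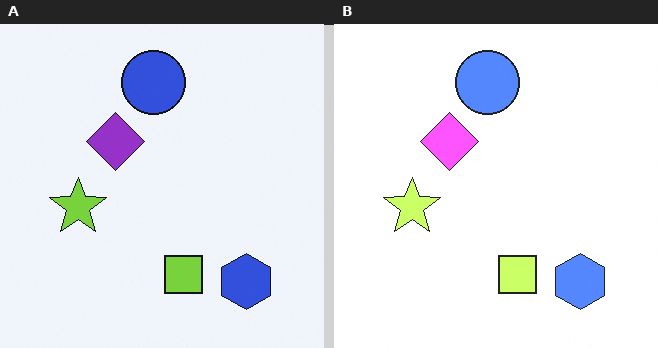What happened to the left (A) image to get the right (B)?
Substantially brightened.

Every pixel — background and shapes alike — is uniformly brightened.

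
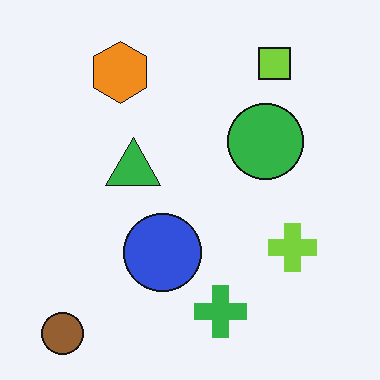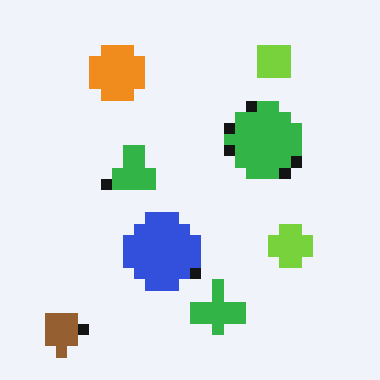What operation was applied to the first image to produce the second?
It was coarsely pixelated.

Shapes are reduced to large square blocks; fine edges and outlines are lost — a downscale-then-upscale (mosaic) effect.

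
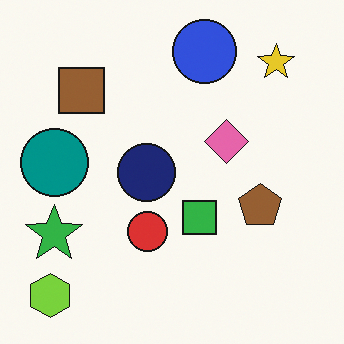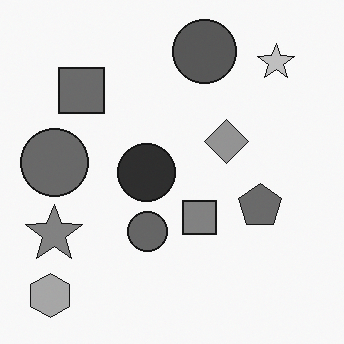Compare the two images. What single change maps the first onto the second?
This is the original image converted to grayscale.

All color is removed — every shape is now a shade of grey.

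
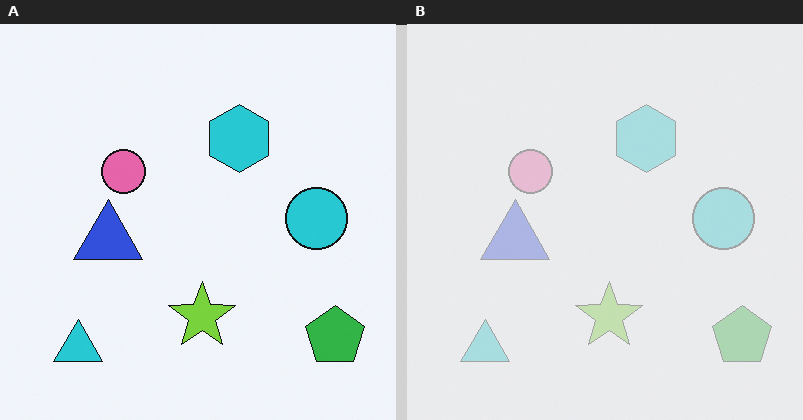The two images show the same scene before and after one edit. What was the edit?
This is the original image washed out (contrast reduced).

Tones are pushed toward mid-grey across the whole image — a global contrast change.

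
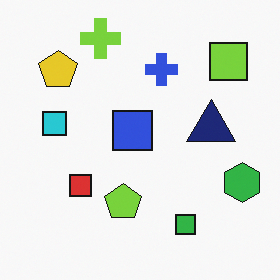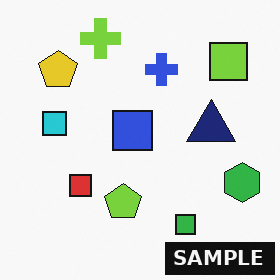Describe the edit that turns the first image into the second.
The image was watermarked with the text "SAMPLE" in the lower-right corner.

A dark label reading "SAMPLE" appears in the lower-right corner.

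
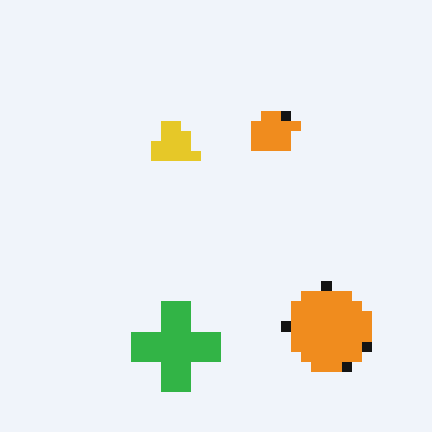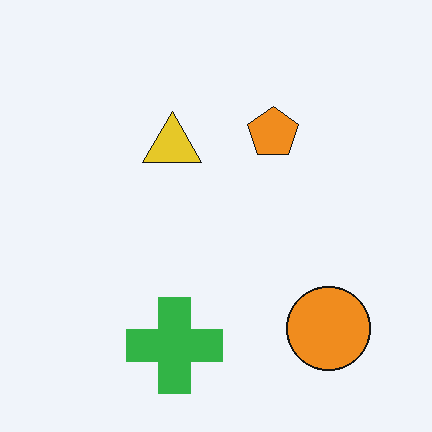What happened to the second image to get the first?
The transformation is: heavily pixelated into large blocks.

Shapes are reduced to large square blocks; fine edges and outlines are lost — a downscale-then-upscale (mosaic) effect.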